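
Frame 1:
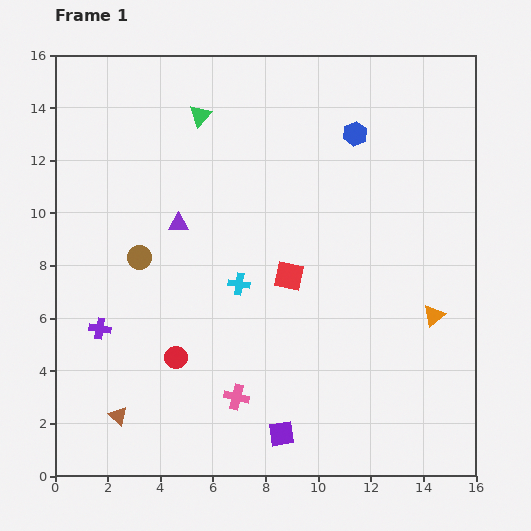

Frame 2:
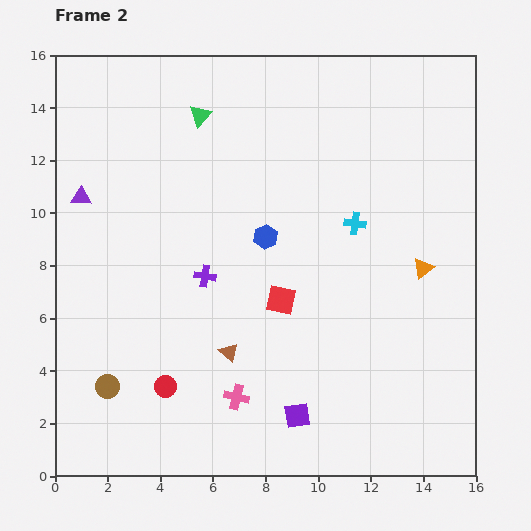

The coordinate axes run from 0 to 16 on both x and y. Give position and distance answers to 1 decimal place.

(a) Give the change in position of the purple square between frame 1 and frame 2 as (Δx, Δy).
(0.6, 0.7)

The purple square was at (8.6, 1.6) in frame 1 and (9.2, 2.3) in frame 2.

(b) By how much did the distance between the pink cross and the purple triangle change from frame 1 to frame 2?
+2.6

Distance in frame 1: 7.0. Distance in frame 2: 9.6.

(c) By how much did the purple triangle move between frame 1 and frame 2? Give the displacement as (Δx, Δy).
(-3.7, 1.0)

The purple triangle was at (4.7, 9.6) in frame 1 and (1.0, 10.6) in frame 2.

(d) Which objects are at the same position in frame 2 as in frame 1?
the green triangle, the pink cross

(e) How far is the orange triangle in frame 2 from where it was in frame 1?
1.8

The orange triangle moved from (14.4, 6.1) to (14.0, 7.9), a distance of √(0.4² + 1.8²) ≈ 1.8.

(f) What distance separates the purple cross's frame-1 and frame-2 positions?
4.5

The purple cross moved from (1.7, 5.6) to (5.7, 7.6), a distance of √(4.0² + 2.0²) ≈ 4.5.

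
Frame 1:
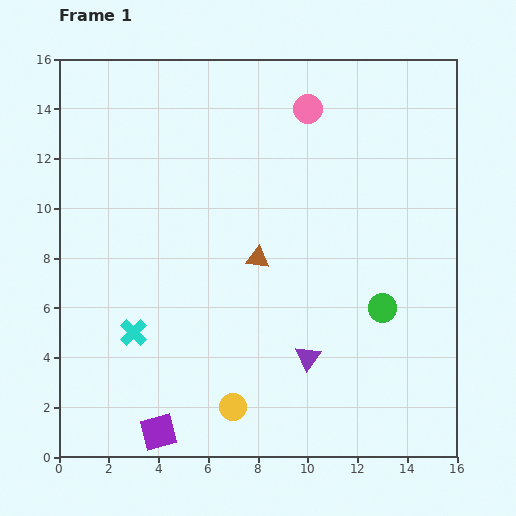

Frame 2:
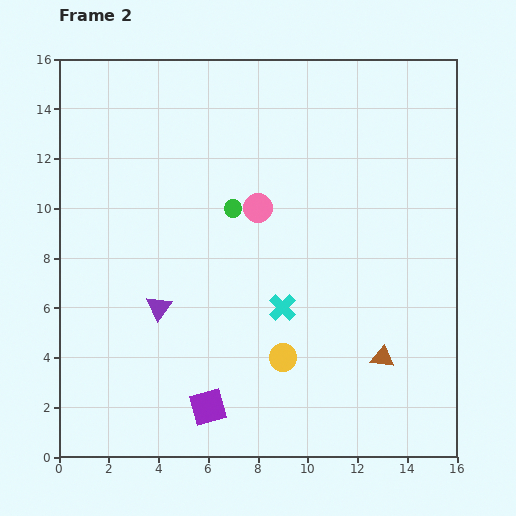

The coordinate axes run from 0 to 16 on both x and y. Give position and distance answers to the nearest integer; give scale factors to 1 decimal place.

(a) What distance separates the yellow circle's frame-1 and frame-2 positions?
3

The yellow circle moved from (7, 2) to (9, 4), a distance of √(2² + 2²) ≈ 3.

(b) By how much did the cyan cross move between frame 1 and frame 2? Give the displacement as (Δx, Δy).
(6, 1)

The cyan cross was at (3, 5) in frame 1 and (9, 6) in frame 2.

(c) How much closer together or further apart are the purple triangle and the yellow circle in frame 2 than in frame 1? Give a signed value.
+1

Distance in frame 1: 4. Distance in frame 2: 5.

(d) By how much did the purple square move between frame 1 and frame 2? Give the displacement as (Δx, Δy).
(2, 1)

The purple square was at (4, 1) in frame 1 and (6, 2) in frame 2.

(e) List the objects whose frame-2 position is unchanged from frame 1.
none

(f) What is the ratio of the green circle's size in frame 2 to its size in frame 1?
0.6×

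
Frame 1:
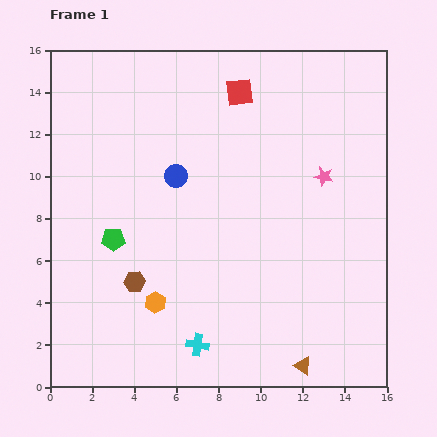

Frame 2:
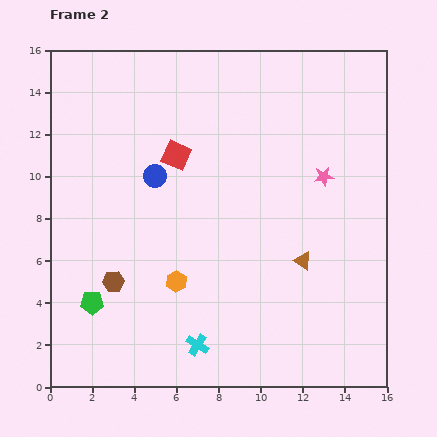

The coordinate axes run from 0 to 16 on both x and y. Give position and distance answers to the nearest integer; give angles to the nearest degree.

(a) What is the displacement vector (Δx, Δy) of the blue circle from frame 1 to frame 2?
(-1, 0)

The blue circle was at (6, 10) in frame 1 and (5, 10) in frame 2.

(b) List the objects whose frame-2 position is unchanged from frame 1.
the pink star, the cyan cross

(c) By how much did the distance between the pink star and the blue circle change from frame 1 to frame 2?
+1

Distance in frame 1: 7. Distance in frame 2: 8.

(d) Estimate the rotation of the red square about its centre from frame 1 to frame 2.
30° clockwise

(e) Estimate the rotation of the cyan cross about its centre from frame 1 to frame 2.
23° clockwise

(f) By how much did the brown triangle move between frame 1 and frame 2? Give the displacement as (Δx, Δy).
(0, 5)

The brown triangle was at (12, 1) in frame 1 and (12, 6) in frame 2.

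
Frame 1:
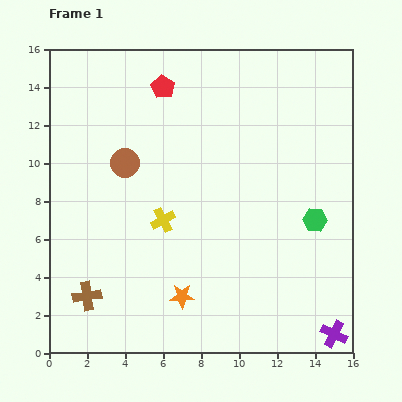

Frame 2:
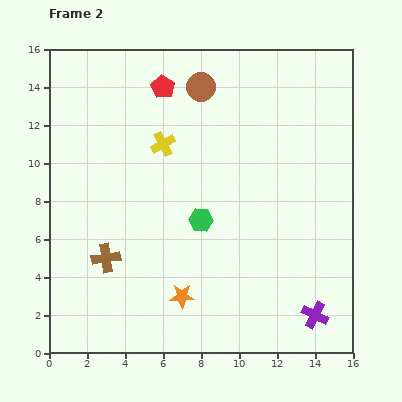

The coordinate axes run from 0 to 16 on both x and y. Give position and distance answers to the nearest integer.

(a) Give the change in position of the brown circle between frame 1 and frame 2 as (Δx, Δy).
(4, 4)

The brown circle was at (4, 10) in frame 1 and (8, 14) in frame 2.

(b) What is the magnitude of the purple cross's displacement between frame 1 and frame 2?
1

The purple cross moved from (15, 1) to (14, 2), a distance of √(1² + 1²) ≈ 1.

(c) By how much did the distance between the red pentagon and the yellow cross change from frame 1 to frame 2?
-4

Distance in frame 1: 7. Distance in frame 2: 3.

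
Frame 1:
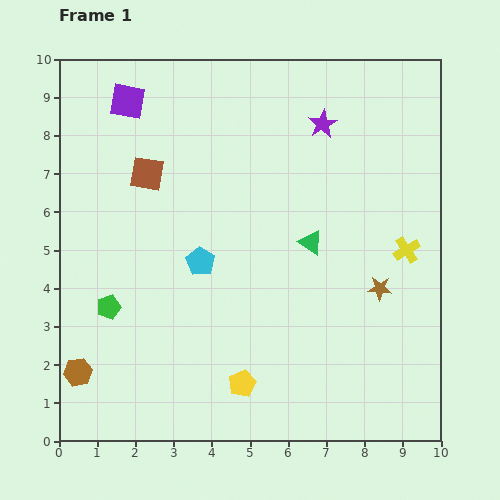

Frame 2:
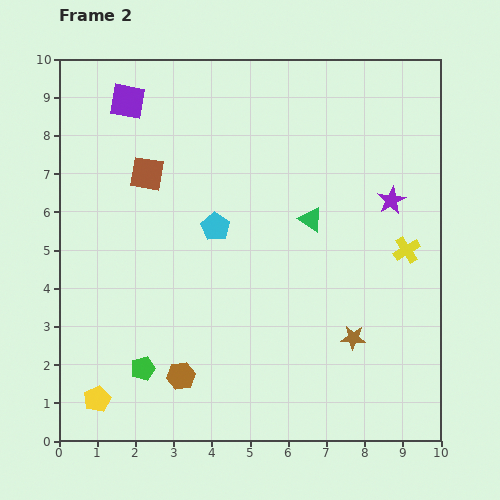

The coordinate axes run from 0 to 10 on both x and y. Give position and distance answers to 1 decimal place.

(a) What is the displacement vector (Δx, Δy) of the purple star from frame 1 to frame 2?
(1.8, -2.0)

The purple star was at (6.9, 8.3) in frame 1 and (8.7, 6.3) in frame 2.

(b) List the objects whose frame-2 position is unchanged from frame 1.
the brown square, the purple square, the yellow cross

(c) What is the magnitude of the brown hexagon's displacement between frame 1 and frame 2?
2.7

The brown hexagon moved from (0.5, 1.8) to (3.2, 1.7), a distance of √(2.7² + 0.1²) ≈ 2.7.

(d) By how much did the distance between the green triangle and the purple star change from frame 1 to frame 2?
-0.9

Distance in frame 1: 3.1. Distance in frame 2: 2.2.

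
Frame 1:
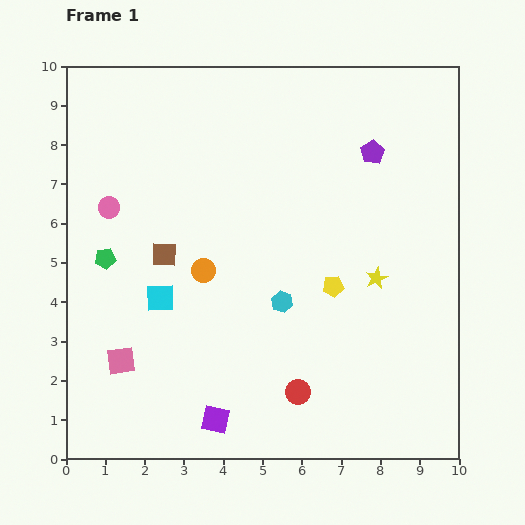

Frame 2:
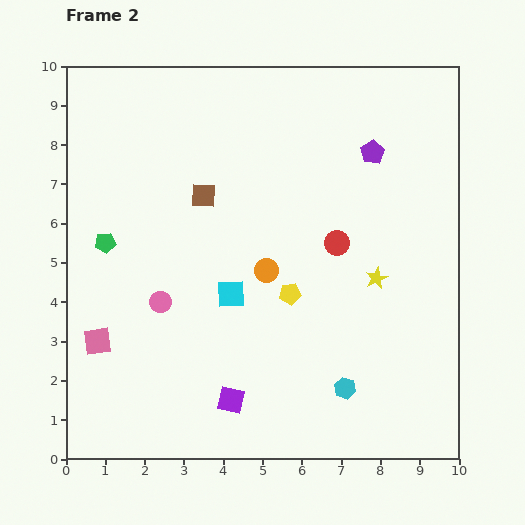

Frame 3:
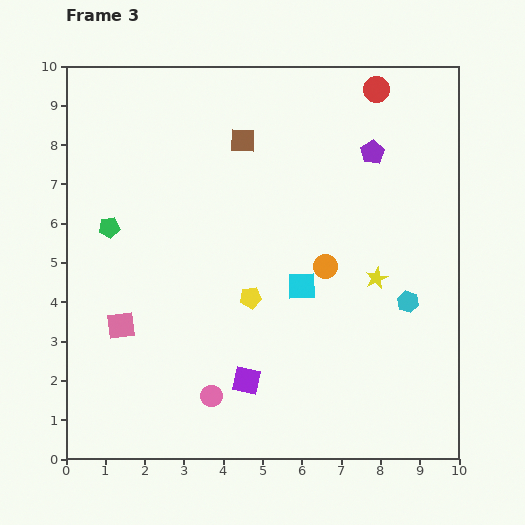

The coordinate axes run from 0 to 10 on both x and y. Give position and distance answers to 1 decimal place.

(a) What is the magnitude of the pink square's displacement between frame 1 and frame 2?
0.8

The pink square moved from (1.4, 2.5) to (0.8, 3.0), a distance of √(0.6² + 0.5²) ≈ 0.8.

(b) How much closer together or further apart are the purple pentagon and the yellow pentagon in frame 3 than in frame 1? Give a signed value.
+1.3

Distance in frame 1: 3.5. Distance in frame 3: 4.8.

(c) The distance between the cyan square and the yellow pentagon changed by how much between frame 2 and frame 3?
-0.2

Distance in frame 2: 1.5. Distance in frame 3: 1.3.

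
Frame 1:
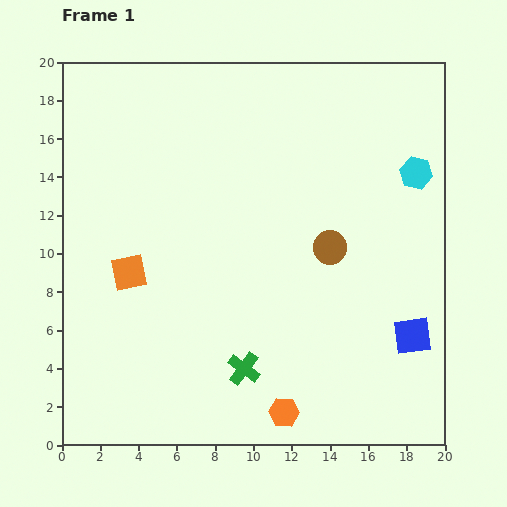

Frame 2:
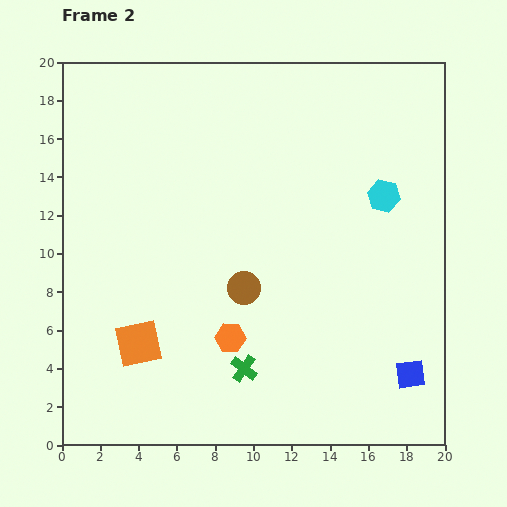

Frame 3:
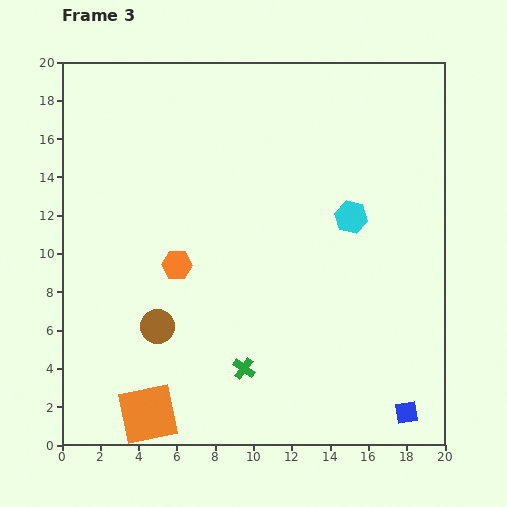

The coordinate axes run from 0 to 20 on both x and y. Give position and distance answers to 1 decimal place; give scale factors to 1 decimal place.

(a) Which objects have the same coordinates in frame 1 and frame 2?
the green cross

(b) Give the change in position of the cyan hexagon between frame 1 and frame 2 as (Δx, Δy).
(-1.7, -1.2)

The cyan hexagon was at (18.5, 14.2) in frame 1 and (16.8, 13.0) in frame 2.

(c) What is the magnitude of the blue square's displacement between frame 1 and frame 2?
2.0

The blue square moved from (18.3, 5.7) to (18.2, 3.7), a distance of √(0.1² + 2.0²) ≈ 2.0.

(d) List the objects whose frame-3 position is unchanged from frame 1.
the green cross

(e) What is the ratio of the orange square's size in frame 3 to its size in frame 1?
1.6×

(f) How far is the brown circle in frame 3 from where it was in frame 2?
4.9

The brown circle moved from (9.5, 8.2) to (5.0, 6.2), a distance of √(4.5² + 2.0²) ≈ 4.9.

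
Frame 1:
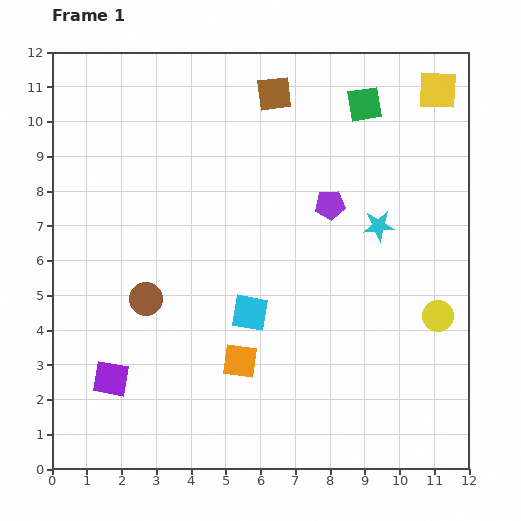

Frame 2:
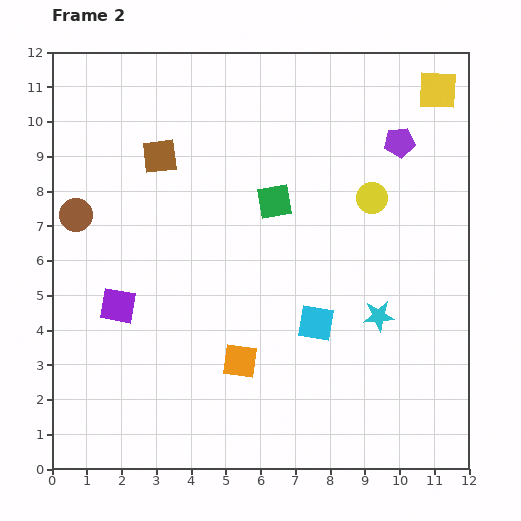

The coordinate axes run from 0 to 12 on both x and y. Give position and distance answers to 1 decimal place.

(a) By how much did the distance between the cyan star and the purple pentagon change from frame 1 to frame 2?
+3.5

Distance in frame 1: 1.5. Distance in frame 2: 5.0.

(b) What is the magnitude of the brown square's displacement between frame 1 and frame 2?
3.8

The brown square moved from (6.4, 10.8) to (3.1, 9.0), a distance of √(3.3² + 1.8²) ≈ 3.8.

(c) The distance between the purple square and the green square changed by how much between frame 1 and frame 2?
-5.4

Distance in frame 1: 10.8. Distance in frame 2: 5.4.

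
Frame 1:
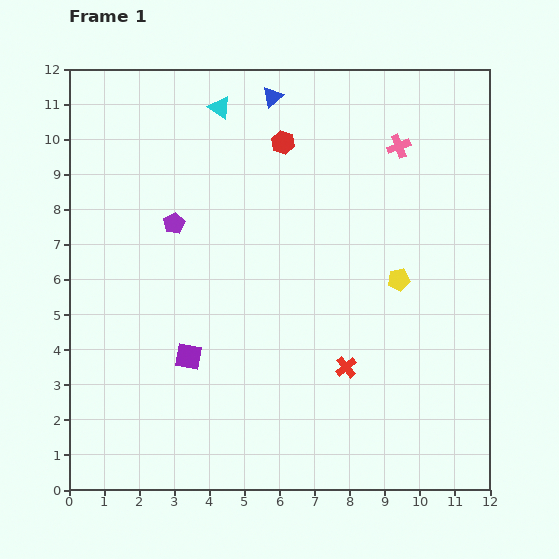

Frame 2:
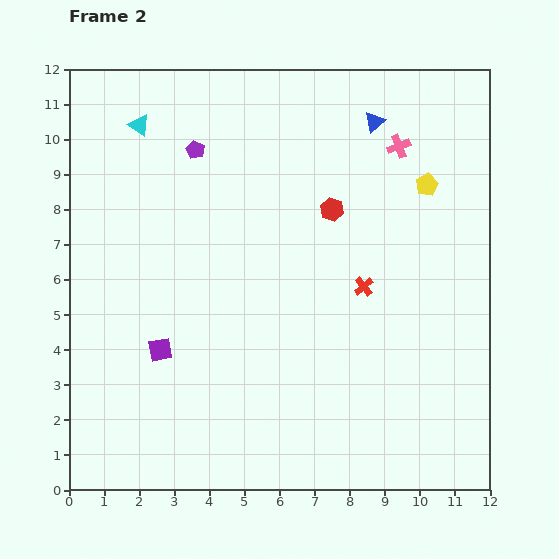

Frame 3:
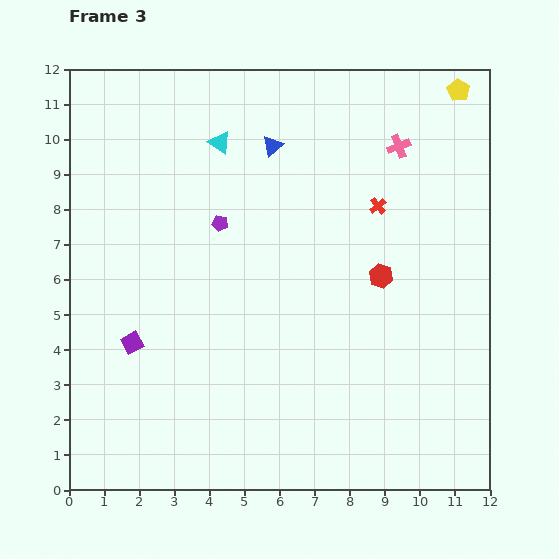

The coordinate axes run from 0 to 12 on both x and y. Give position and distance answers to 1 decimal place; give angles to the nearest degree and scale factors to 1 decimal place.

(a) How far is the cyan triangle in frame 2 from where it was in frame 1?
2.4

The cyan triangle moved from (4.3, 10.9) to (2.0, 10.4), a distance of √(2.3² + 0.5²) ≈ 2.4.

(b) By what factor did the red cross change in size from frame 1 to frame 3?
0.8×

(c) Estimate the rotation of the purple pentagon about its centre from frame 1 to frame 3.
30° counter-clockwise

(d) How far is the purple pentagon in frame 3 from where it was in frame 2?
2.2

The purple pentagon moved from (3.6, 9.7) to (4.3, 7.6), a distance of √(0.7² + 2.1²) ≈ 2.2.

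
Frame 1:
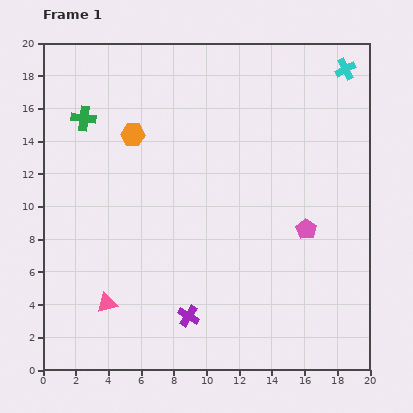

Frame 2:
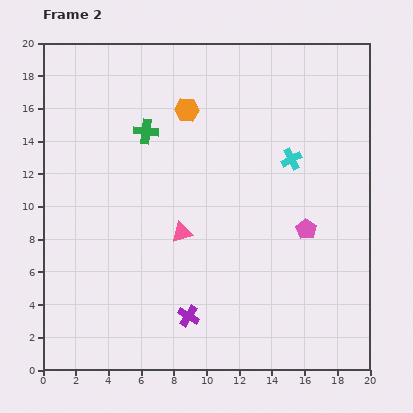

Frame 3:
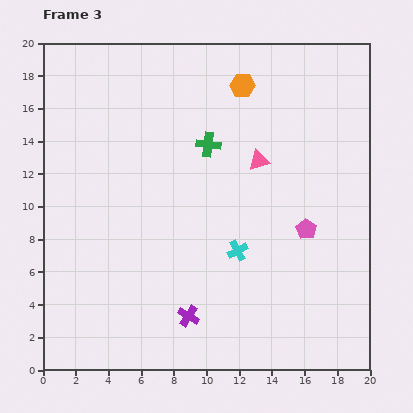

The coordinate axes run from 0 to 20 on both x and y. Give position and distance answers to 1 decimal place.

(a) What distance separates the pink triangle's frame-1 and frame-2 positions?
6.3

The pink triangle moved from (3.9, 4.1) to (8.5, 8.4), a distance of √(4.6² + 4.3²) ≈ 6.3.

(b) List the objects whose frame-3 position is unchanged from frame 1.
the pink pentagon, the purple cross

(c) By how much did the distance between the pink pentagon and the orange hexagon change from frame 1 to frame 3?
-2.5

Distance in frame 1: 12.1. Distance in frame 3: 9.6.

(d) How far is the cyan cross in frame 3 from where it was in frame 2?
6.5

The cyan cross moved from (15.2, 12.9) to (11.9, 7.3), a distance of √(3.3² + 5.6²) ≈ 6.5.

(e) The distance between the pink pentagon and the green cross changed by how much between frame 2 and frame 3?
-3.6

Distance in frame 2: 11.5. Distance in frame 3: 7.9.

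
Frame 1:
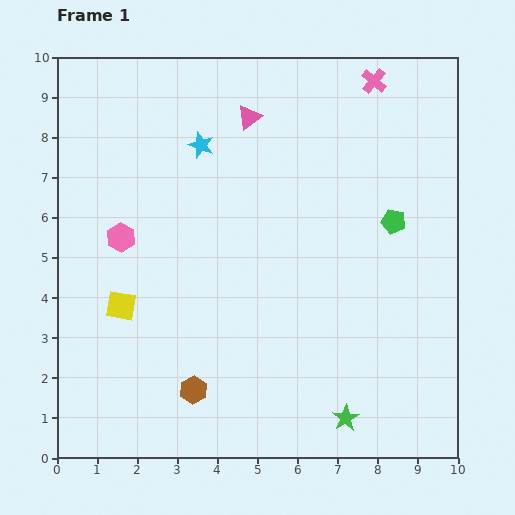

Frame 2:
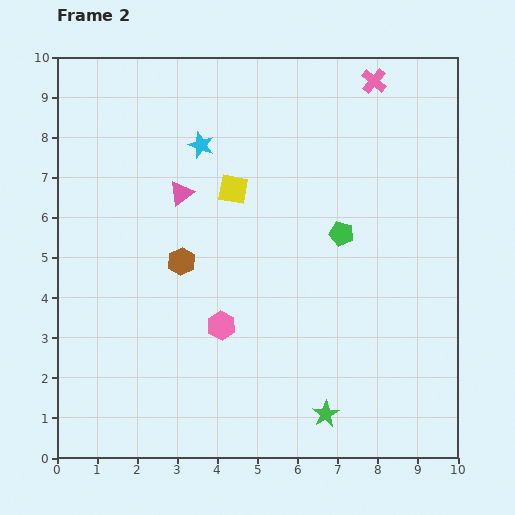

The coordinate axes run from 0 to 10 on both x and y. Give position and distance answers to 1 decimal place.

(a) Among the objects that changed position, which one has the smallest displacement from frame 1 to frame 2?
the green star

(moved 0.5)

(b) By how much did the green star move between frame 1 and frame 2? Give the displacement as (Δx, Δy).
(-0.5, 0.1)

The green star was at (7.2, 1.0) in frame 1 and (6.7, 1.1) in frame 2.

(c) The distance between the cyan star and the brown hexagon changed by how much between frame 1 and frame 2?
-3.2

Distance in frame 1: 6.1. Distance in frame 2: 2.9.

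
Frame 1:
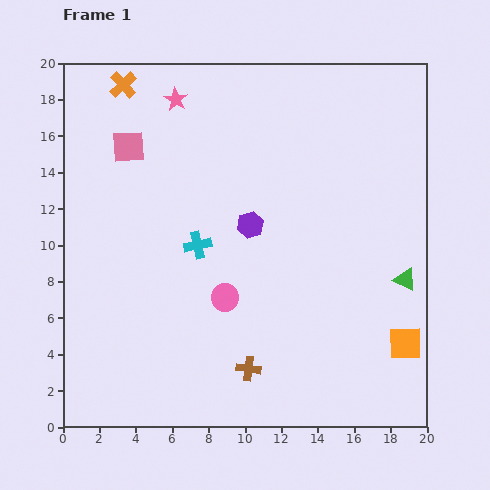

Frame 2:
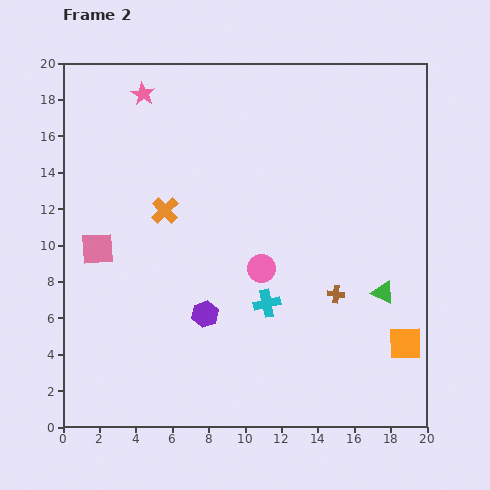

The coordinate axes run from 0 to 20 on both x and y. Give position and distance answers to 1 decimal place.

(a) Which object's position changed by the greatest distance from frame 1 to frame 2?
the orange cross

(moved 7.3; next 6.3)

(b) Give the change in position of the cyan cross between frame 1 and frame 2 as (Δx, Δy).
(3.8, -3.2)

The cyan cross was at (7.4, 10.0) in frame 1 and (11.2, 6.8) in frame 2.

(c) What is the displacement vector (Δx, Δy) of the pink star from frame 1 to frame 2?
(-1.8, 0.3)

The pink star was at (6.2, 18.0) in frame 1 and (4.4, 18.3) in frame 2.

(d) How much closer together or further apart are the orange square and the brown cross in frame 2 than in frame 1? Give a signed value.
-4.0

Distance in frame 1: 8.7. Distance in frame 2: 4.7.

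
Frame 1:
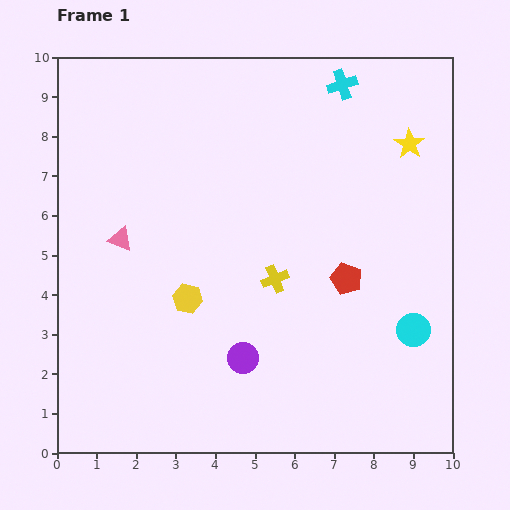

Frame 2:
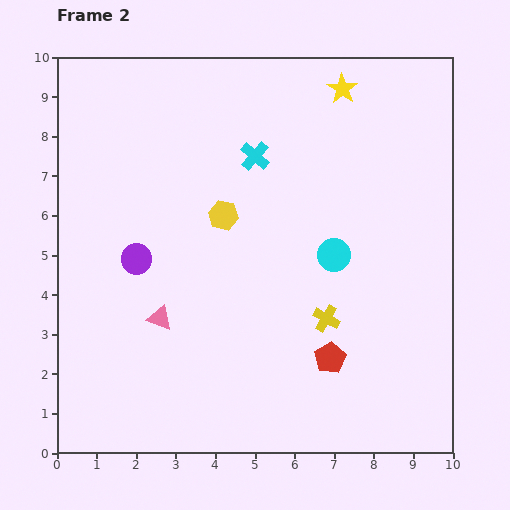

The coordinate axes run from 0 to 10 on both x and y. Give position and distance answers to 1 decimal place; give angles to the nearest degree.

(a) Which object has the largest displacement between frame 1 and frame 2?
the purple circle

(moved 3.7; next 2.8)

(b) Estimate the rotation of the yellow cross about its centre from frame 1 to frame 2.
38° counter-clockwise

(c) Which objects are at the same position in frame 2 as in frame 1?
none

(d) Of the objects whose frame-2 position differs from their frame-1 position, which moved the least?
the yellow cross

(moved 1.6)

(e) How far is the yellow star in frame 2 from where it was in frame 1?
2.2

The yellow star moved from (8.9, 7.8) to (7.2, 9.2), a distance of √(1.7² + 1.4²) ≈ 2.2.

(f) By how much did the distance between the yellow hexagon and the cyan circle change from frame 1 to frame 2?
-2.8

Distance in frame 1: 5.8. Distance in frame 2: 3.0.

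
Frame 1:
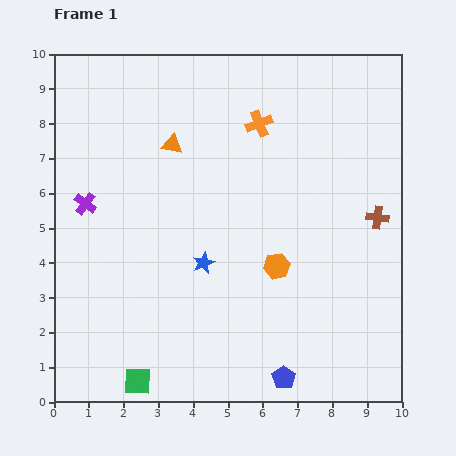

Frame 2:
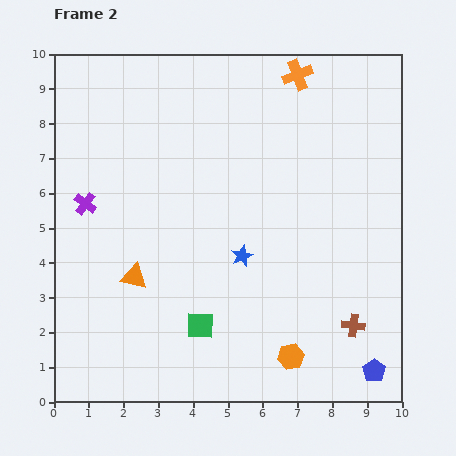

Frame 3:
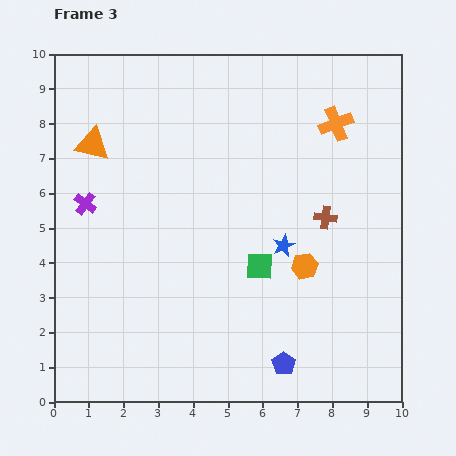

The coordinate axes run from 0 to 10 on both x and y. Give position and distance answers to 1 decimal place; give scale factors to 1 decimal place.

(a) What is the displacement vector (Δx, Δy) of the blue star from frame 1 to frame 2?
(1.1, 0.2)

The blue star was at (4.3, 4.0) in frame 1 and (5.4, 4.2) in frame 2.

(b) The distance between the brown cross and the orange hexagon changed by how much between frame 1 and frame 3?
-1.7

Distance in frame 1: 3.2. Distance in frame 3: 1.5.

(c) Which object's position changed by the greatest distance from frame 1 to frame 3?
the green square

(moved 4.8; next 2.4)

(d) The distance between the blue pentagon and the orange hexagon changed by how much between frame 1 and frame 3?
-0.3

Distance in frame 1: 3.2. Distance in frame 3: 2.9.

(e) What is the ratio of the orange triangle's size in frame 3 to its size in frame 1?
1.7×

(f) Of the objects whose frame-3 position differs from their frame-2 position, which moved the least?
the blue star

(moved 1.2)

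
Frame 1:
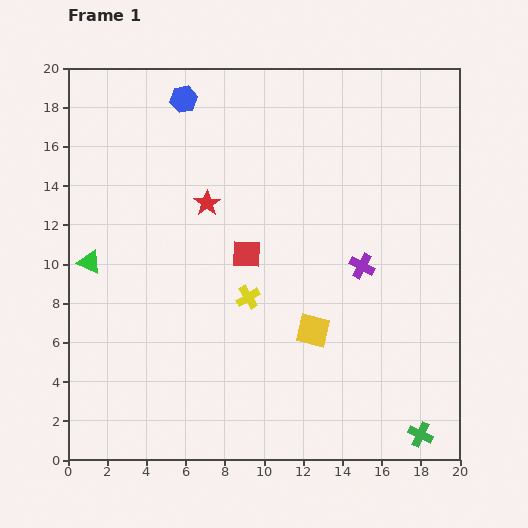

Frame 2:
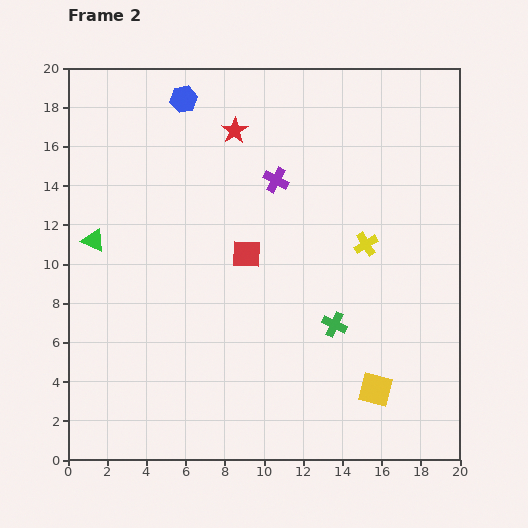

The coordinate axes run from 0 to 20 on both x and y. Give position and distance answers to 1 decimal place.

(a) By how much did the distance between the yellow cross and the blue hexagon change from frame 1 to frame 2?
+1.3

Distance in frame 1: 10.6. Distance in frame 2: 11.9.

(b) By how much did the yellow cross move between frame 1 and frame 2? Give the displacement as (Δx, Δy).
(6.0, 2.7)

The yellow cross was at (9.2, 8.3) in frame 1 and (15.2, 11.0) in frame 2.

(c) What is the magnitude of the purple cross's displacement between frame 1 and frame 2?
6.2

The purple cross moved from (15.0, 9.9) to (10.6, 14.3), a distance of √(4.4² + 4.4²) ≈ 6.2.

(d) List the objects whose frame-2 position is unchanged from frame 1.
the red square, the blue hexagon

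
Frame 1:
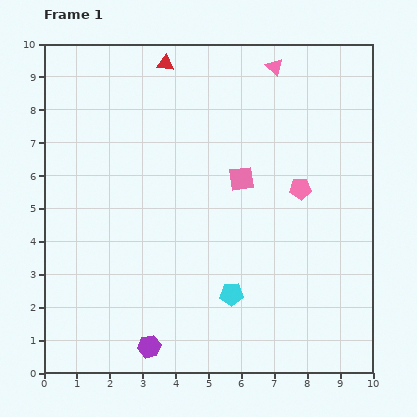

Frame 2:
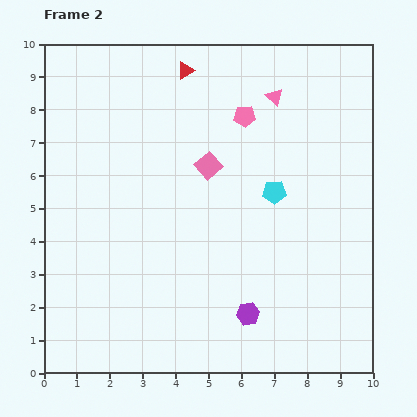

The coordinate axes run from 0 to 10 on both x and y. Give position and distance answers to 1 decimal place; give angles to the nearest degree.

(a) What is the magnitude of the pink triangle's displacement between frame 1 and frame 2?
0.9

The pink triangle moved from (7.0, 9.3) to (7.0, 8.4), a distance of √(0.0² + 0.9²) ≈ 0.9.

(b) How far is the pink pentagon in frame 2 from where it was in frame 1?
2.8

The pink pentagon moved from (7.8, 5.6) to (6.1, 7.8), a distance of √(1.7² + 2.2²) ≈ 2.8.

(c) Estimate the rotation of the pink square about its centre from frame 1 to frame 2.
35° counter-clockwise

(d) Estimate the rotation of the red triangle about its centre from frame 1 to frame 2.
36° counter-clockwise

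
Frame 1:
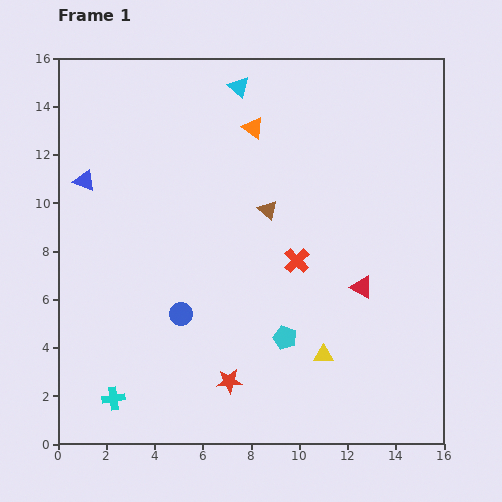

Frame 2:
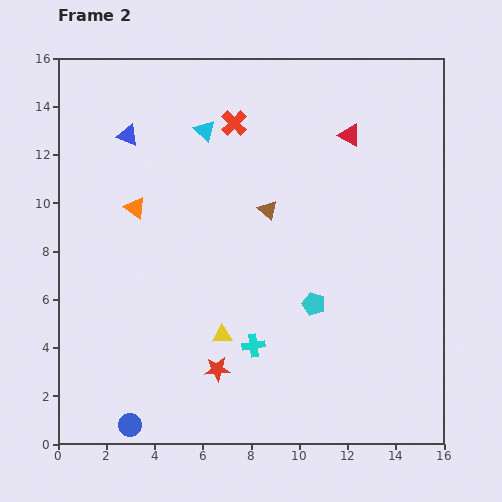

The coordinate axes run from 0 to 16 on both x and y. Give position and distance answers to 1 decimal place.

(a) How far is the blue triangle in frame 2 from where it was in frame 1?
2.6

The blue triangle moved from (1.1, 10.9) to (2.9, 12.8), a distance of √(1.8² + 1.9²) ≈ 2.6.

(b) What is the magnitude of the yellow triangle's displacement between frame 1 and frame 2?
4.3

The yellow triangle moved from (11.0, 3.7) to (6.8, 4.5), a distance of √(4.2² + 0.8²) ≈ 4.3.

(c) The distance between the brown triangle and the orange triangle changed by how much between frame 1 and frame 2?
+2.0

Distance in frame 1: 3.5. Distance in frame 2: 5.5.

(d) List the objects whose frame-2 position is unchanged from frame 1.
the brown triangle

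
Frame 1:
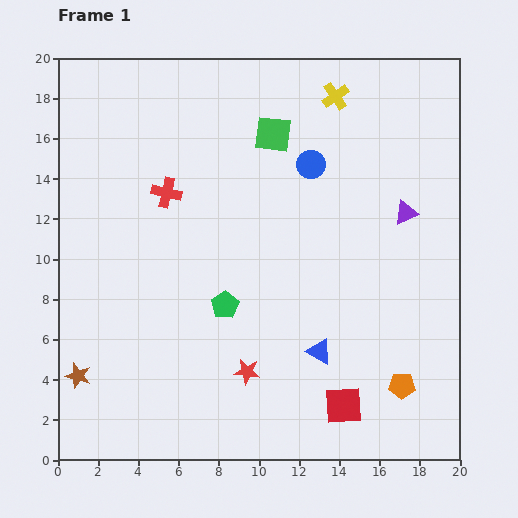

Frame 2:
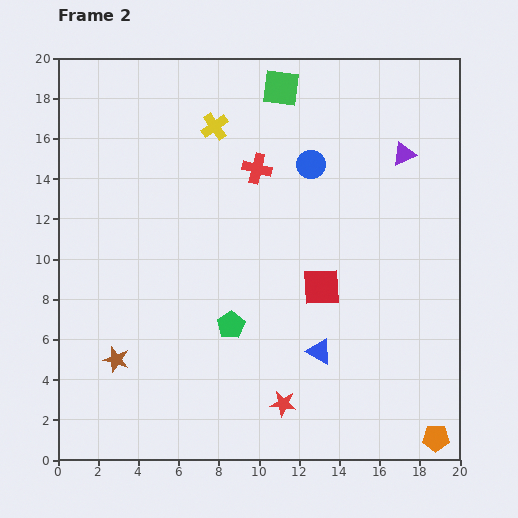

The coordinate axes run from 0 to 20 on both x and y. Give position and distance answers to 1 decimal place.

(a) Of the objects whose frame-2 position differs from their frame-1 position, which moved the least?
the green pentagon

(moved 1.0)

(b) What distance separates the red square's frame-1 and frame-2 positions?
6.0

The red square moved from (14.2, 2.7) to (13.1, 8.6), a distance of √(1.1² + 5.9²) ≈ 6.0.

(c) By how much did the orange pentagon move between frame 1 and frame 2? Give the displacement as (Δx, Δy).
(1.7, -2.6)

The orange pentagon was at (17.1, 3.7) in frame 1 and (18.8, 1.1) in frame 2.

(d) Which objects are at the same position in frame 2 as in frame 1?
the blue triangle, the blue circle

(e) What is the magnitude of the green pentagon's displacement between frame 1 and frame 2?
1.0

The green pentagon moved from (8.3, 7.7) to (8.6, 6.7), a distance of √(0.3² + 1.0²) ≈ 1.0.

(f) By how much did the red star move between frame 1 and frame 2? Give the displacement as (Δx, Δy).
(1.8, -1.6)

The red star was at (9.4, 4.4) in frame 1 and (11.2, 2.8) in frame 2.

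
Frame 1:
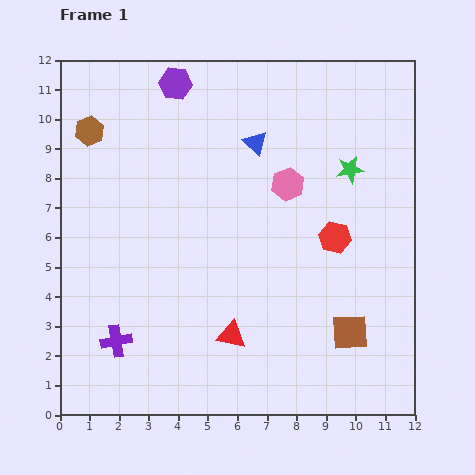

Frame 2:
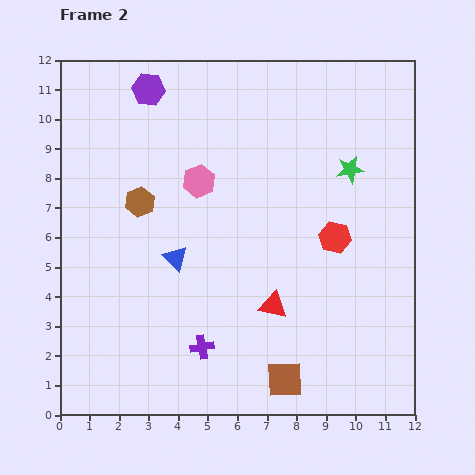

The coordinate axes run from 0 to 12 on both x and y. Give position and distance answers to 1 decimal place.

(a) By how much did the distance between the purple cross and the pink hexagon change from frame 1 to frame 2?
-2.3

Distance in frame 1: 7.9. Distance in frame 2: 5.6.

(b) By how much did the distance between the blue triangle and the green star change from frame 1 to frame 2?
+3.3

Distance in frame 1: 3.3. Distance in frame 2: 6.6.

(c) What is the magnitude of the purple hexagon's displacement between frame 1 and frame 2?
0.9

The purple hexagon moved from (3.9, 11.2) to (3.0, 11.0), a distance of √(0.9² + 0.2²) ≈ 0.9.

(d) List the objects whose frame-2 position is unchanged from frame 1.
the red hexagon, the green star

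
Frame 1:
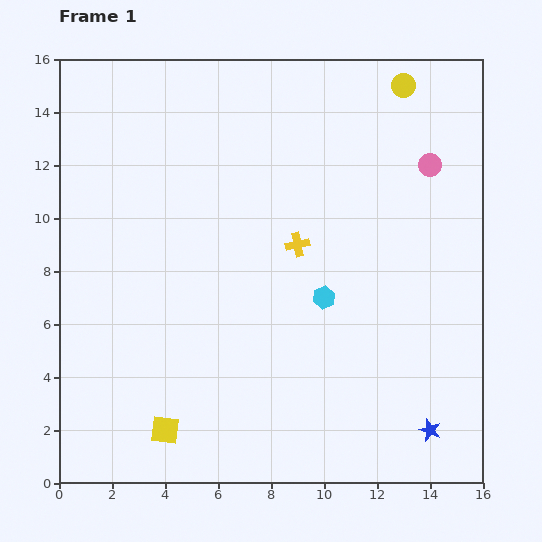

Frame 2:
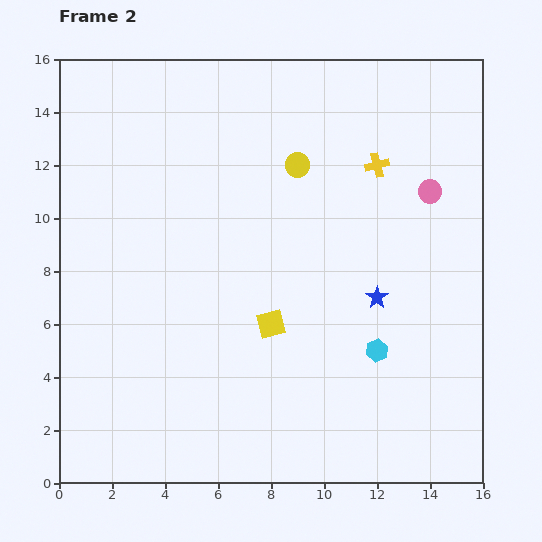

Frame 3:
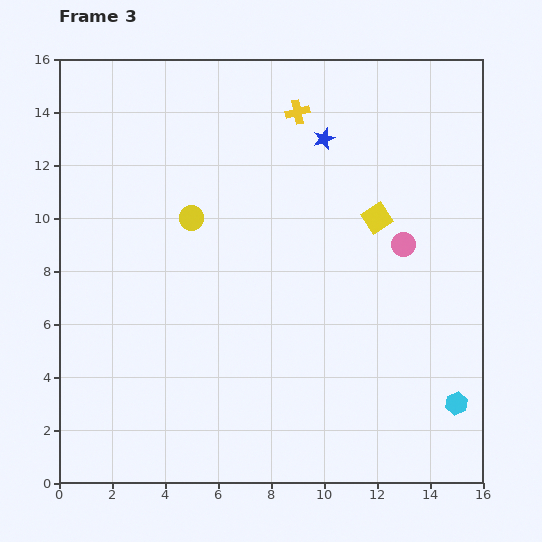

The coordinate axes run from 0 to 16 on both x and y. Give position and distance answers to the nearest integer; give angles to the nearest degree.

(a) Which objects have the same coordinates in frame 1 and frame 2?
none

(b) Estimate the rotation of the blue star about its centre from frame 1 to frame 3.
30° clockwise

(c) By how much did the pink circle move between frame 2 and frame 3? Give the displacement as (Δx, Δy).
(-1, -2)

The pink circle was at (14, 11) in frame 2 and (13, 9) in frame 3.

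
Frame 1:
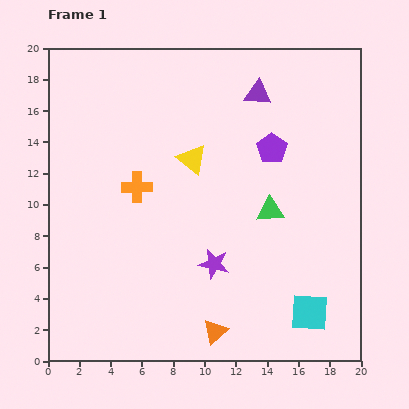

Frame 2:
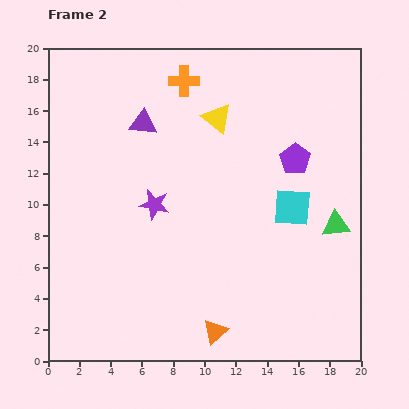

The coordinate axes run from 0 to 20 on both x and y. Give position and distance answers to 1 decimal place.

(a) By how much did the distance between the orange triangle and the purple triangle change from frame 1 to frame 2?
-1.3

Distance in frame 1: 15.4. Distance in frame 2: 14.1.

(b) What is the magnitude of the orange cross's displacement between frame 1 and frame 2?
7.4

The orange cross moved from (5.7, 11.1) to (8.7, 17.9), a distance of √(3.0² + 6.8²) ≈ 7.4.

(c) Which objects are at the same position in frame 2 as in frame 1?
the orange triangle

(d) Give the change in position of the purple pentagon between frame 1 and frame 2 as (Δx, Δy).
(1.5, -0.7)

The purple pentagon was at (14.3, 13.6) in frame 1 and (15.8, 12.9) in frame 2.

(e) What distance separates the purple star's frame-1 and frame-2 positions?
5.4

The purple star moved from (10.6, 6.2) to (6.8, 10.0), a distance of √(3.8² + 3.8²) ≈ 5.4.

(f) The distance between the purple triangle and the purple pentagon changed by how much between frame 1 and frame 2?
+6.4

Distance in frame 1: 3.6. Distance in frame 2: 10.0.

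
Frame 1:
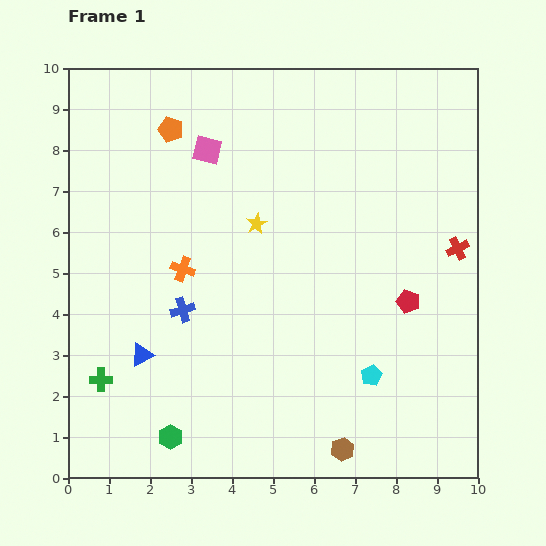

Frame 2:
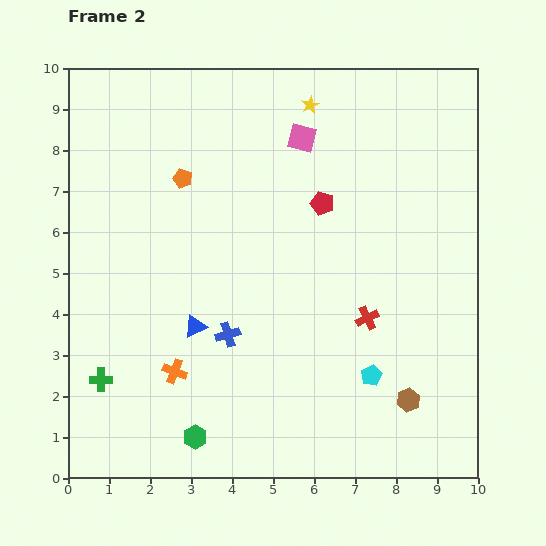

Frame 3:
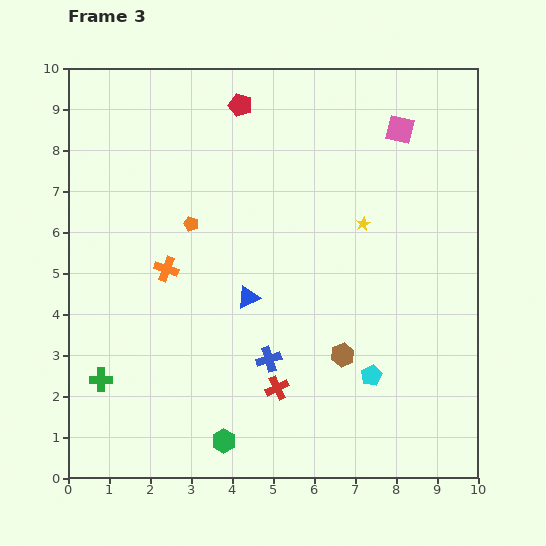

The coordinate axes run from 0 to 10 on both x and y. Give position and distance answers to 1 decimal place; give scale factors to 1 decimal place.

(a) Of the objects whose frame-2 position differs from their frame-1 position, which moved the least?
the green hexagon

(moved 0.6)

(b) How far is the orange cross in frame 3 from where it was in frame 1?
0.4

The orange cross moved from (2.8, 5.1) to (2.4, 5.1), a distance of √(0.4² + 0.0²) ≈ 0.4.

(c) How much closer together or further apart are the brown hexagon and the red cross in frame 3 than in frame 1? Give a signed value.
-3.8

Distance in frame 1: 5.6. Distance in frame 3: 1.8.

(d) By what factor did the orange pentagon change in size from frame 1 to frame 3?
0.6×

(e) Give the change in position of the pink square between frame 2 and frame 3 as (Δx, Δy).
(2.4, 0.2)

The pink square was at (5.7, 8.3) in frame 2 and (8.1, 8.5) in frame 3.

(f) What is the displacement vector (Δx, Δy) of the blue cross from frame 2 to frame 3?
(1.0, -0.6)

The blue cross was at (3.9, 3.5) in frame 2 and (4.9, 2.9) in frame 3.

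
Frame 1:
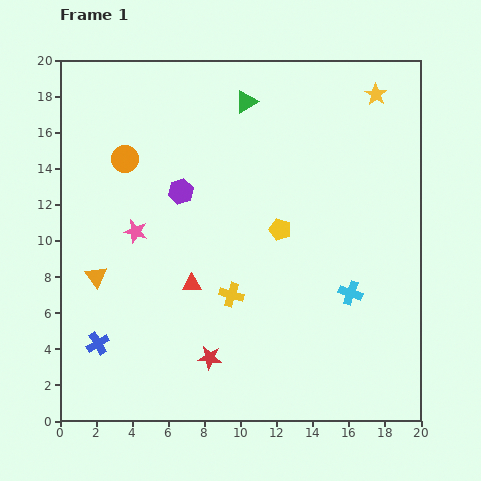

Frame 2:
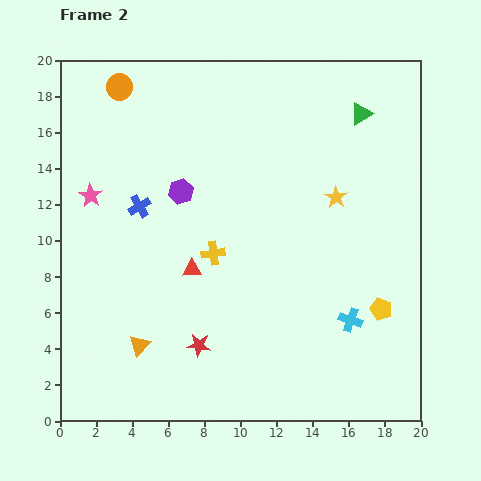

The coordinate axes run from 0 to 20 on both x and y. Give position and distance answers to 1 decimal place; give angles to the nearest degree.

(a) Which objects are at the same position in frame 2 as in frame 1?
the purple hexagon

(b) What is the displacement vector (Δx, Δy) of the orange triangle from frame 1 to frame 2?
(2.4, -3.8)

The orange triangle was at (2.0, 8.0) in frame 1 and (4.4, 4.2) in frame 2.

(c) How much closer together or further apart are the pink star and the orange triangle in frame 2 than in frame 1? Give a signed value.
+5.4

Distance in frame 1: 3.3. Distance in frame 2: 8.7.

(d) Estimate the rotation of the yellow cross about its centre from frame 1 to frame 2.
25° counter-clockwise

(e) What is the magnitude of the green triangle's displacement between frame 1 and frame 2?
6.4

The green triangle moved from (10.3, 17.7) to (16.7, 17.0), a distance of √(6.4² + 0.7²) ≈ 6.4.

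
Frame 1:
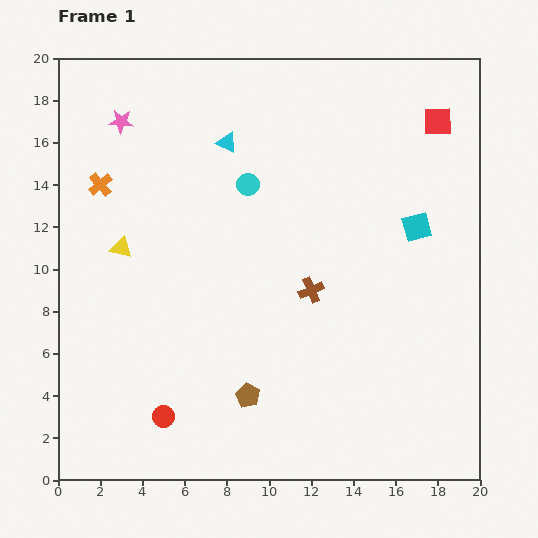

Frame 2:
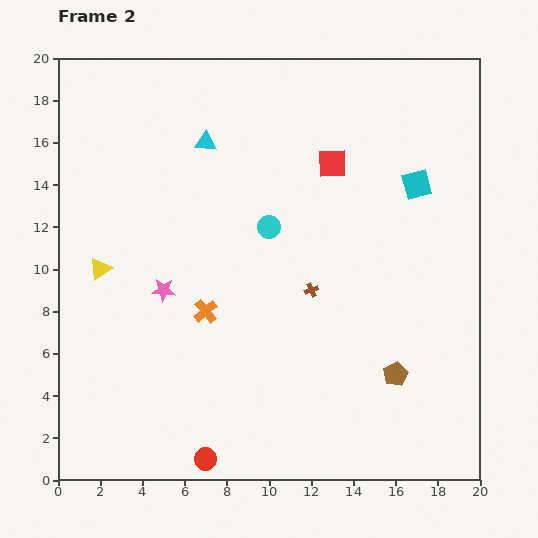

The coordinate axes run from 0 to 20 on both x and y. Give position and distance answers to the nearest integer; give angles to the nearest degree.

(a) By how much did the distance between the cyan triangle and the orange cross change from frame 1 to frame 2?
+2

Distance in frame 1: 6. Distance in frame 2: 8.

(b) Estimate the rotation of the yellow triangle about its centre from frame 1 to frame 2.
48° counter-clockwise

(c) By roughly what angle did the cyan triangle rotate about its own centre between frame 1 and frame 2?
22° counter-clockwise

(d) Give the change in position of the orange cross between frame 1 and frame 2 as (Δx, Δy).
(5, -6)

The orange cross was at (2, 14) in frame 1 and (7, 8) in frame 2.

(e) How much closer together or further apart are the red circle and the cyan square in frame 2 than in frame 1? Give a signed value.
+1

Distance in frame 1: 15. Distance in frame 2: 16.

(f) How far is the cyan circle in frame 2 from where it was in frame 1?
2

The cyan circle moved from (9, 14) to (10, 12), a distance of √(1² + 2²) ≈ 2.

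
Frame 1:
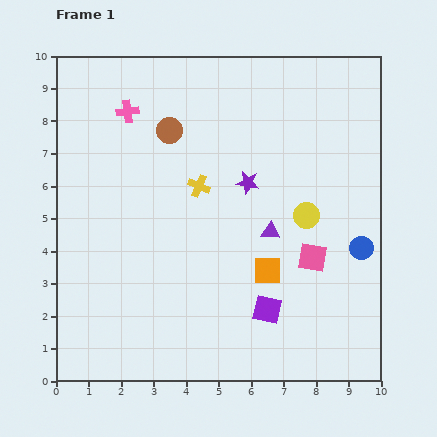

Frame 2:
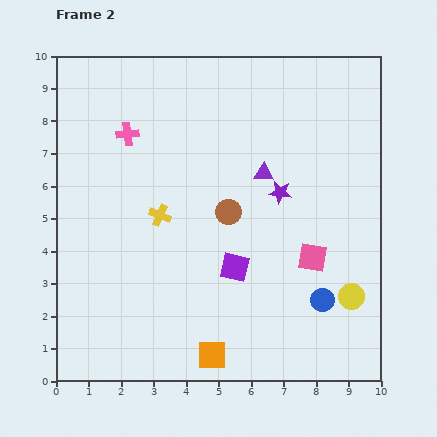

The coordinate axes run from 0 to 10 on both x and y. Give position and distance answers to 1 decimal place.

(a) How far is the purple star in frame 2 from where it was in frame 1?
1.0

The purple star moved from (5.9, 6.1) to (6.9, 5.8), a distance of √(1.0² + 0.3²) ≈ 1.0.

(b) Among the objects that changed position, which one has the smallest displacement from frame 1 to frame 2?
the pink cross

(moved 0.7)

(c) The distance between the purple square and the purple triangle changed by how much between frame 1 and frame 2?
+0.6

Distance in frame 1: 2.4. Distance in frame 2: 3.0.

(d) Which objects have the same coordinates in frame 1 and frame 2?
the pink square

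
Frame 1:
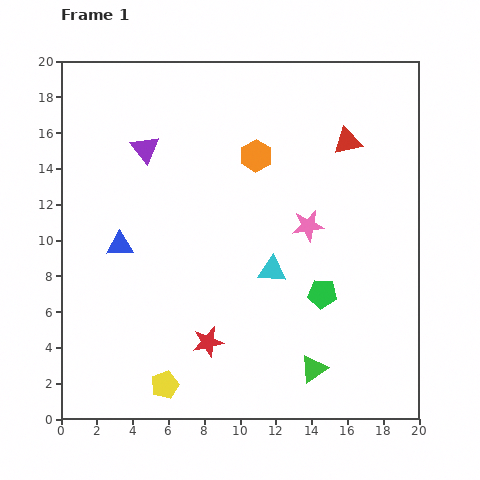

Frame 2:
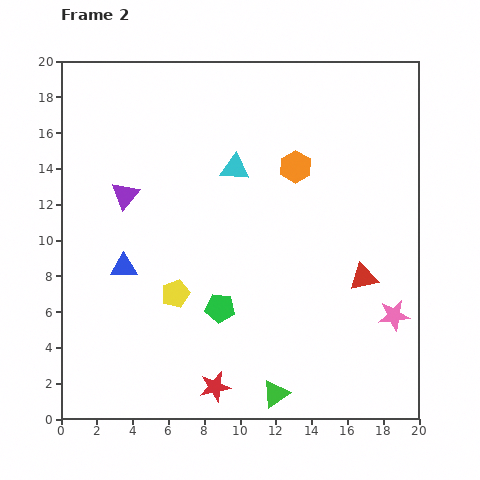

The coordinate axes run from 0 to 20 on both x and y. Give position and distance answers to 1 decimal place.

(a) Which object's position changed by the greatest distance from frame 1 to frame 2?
the red triangle

(moved 7.7; next 6.9)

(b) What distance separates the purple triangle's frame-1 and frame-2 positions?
2.8

The purple triangle moved from (4.7, 15.1) to (3.6, 12.5), a distance of √(1.1² + 2.6²) ≈ 2.8.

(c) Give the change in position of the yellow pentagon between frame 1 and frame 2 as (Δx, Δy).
(0.6, 5.1)

The yellow pentagon was at (5.8, 1.9) in frame 1 and (6.4, 7.0) in frame 2.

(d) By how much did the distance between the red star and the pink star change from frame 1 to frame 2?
+2.2

Distance in frame 1: 8.6. Distance in frame 2: 10.8.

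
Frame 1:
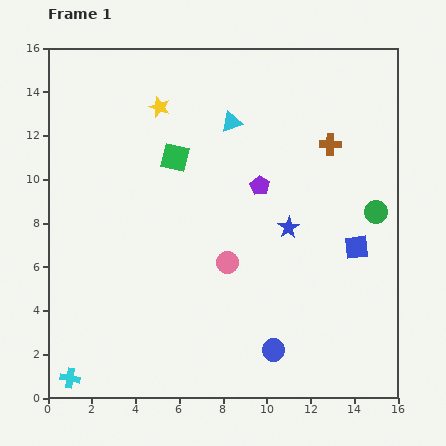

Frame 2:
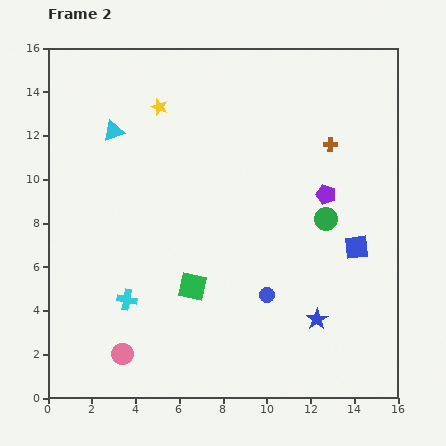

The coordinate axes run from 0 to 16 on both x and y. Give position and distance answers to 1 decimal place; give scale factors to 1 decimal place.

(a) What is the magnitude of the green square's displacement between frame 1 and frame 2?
6.0

The green square moved from (5.8, 11.0) to (6.6, 5.1), a distance of √(0.8² + 5.9²) ≈ 6.0.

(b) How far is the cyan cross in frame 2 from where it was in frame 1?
4.4

The cyan cross moved from (1.0, 0.9) to (3.6, 4.5), a distance of √(2.6² + 3.6²) ≈ 4.4.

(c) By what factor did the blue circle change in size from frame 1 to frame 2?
0.7×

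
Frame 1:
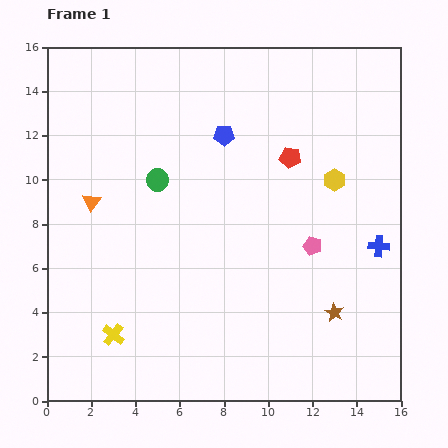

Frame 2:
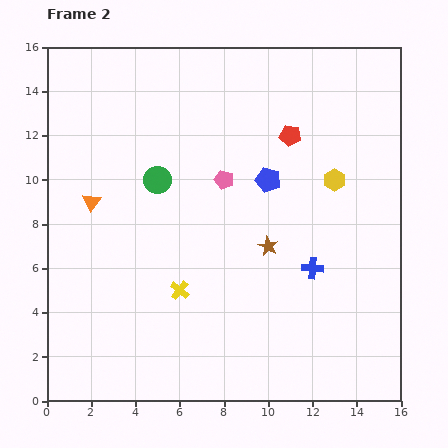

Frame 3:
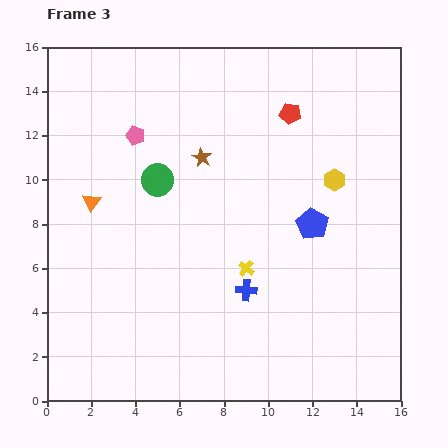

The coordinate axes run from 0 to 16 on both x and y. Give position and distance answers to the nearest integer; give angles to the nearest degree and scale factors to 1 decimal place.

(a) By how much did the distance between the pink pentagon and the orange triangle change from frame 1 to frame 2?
-4

Distance in frame 1: 10. Distance in frame 2: 6.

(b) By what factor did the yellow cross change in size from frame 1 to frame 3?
0.7×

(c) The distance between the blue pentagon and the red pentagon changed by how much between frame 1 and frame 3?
+2

Distance in frame 1: 3. Distance in frame 3: 5.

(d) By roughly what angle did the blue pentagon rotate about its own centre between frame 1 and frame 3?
30° clockwise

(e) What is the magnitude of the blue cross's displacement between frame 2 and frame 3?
3

The blue cross moved from (12, 6) to (9, 5), a distance of √(3² + 1²) ≈ 3.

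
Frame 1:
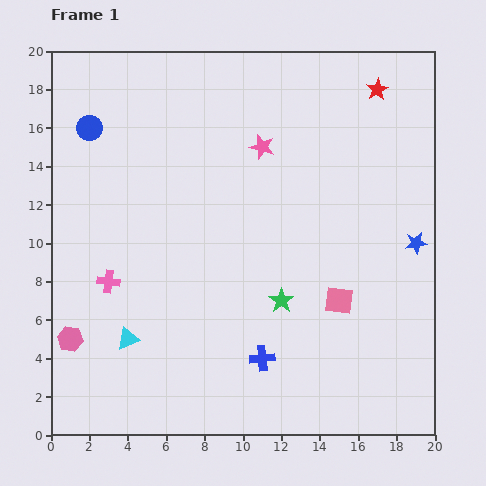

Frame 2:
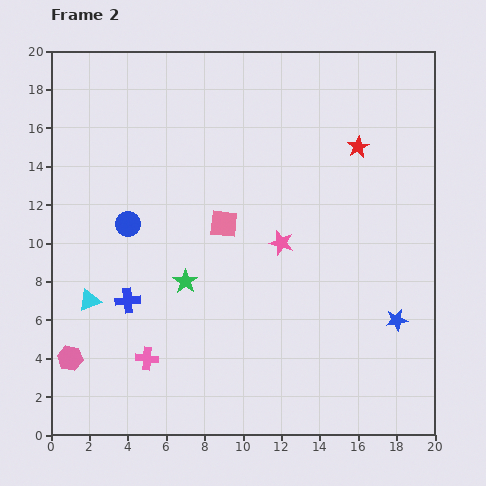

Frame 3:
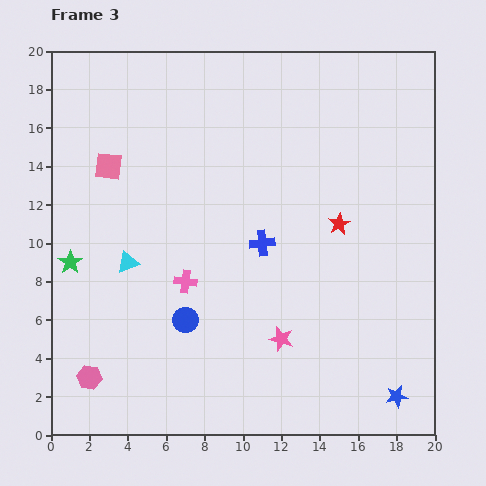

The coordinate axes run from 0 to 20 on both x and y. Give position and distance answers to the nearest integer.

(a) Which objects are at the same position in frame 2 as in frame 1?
none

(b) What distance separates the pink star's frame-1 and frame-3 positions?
10

The pink star moved from (11, 15) to (12, 5), a distance of √(1² + 10²) ≈ 10.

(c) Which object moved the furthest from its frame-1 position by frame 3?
the pink square

(moved 14; next 11)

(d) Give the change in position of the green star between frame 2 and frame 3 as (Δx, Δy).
(-6, 1)

The green star was at (7, 8) in frame 2 and (1, 9) in frame 3.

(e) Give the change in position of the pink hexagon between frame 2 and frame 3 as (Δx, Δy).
(1, -1)

The pink hexagon was at (1, 4) in frame 2 and (2, 3) in frame 3.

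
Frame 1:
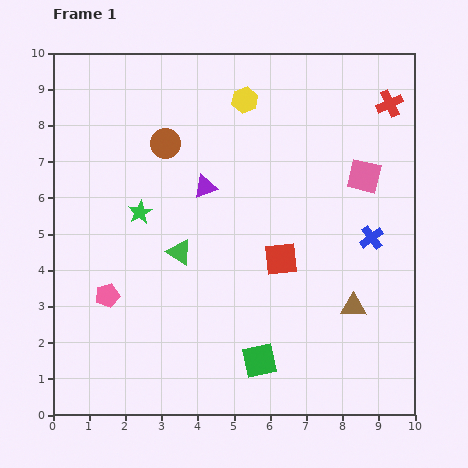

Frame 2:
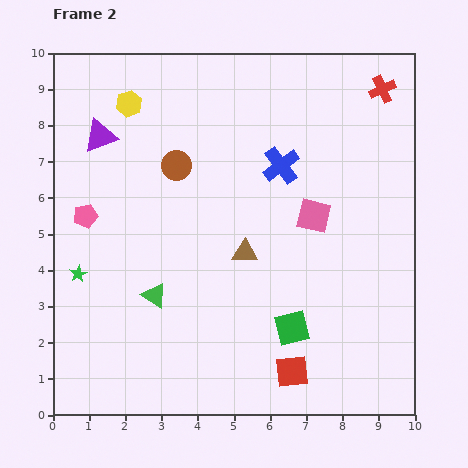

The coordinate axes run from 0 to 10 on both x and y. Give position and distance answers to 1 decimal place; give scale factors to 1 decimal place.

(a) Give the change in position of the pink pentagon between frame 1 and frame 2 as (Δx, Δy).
(-0.6, 2.2)

The pink pentagon was at (1.5, 3.3) in frame 1 and (0.9, 5.5) in frame 2.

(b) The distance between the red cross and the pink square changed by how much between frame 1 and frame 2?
+1.9

Distance in frame 1: 2.1. Distance in frame 2: 4.0.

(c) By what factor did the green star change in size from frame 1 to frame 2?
0.7×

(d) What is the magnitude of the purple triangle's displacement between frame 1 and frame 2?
3.2

The purple triangle moved from (4.2, 6.3) to (1.3, 7.7), a distance of √(2.9² + 1.4²) ≈ 3.2.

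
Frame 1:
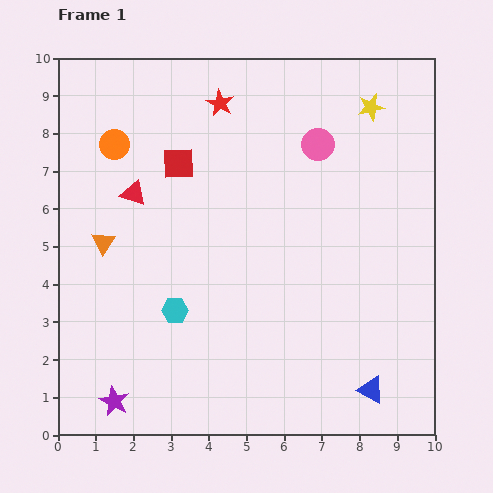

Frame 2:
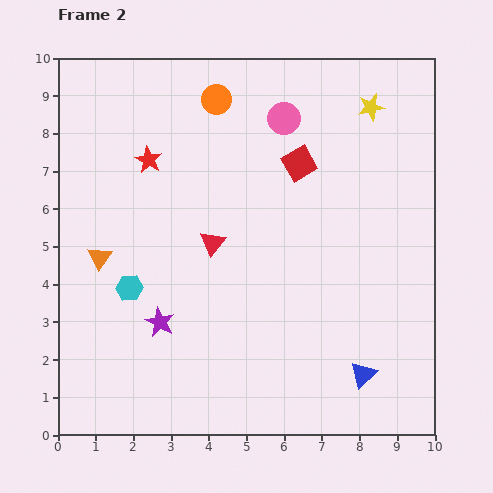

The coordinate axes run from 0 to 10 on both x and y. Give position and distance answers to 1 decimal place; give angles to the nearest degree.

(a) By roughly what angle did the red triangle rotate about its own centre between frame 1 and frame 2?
51° clockwise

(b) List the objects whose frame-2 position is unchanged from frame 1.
the yellow star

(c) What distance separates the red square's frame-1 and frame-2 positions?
3.2

The red square moved from (3.2, 7.2) to (6.4, 7.2), a distance of √(3.2² + 0.0²) ≈ 3.2.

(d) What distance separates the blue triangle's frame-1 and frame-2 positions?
0.4

The blue triangle moved from (8.3, 1.2) to (8.1, 1.6), a distance of √(0.2² + 0.4²) ≈ 0.4.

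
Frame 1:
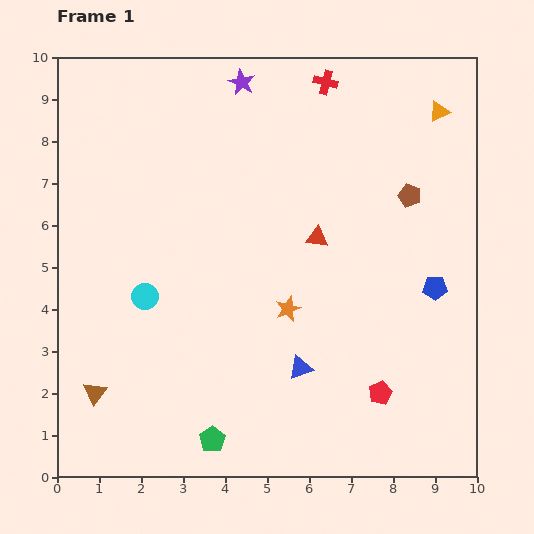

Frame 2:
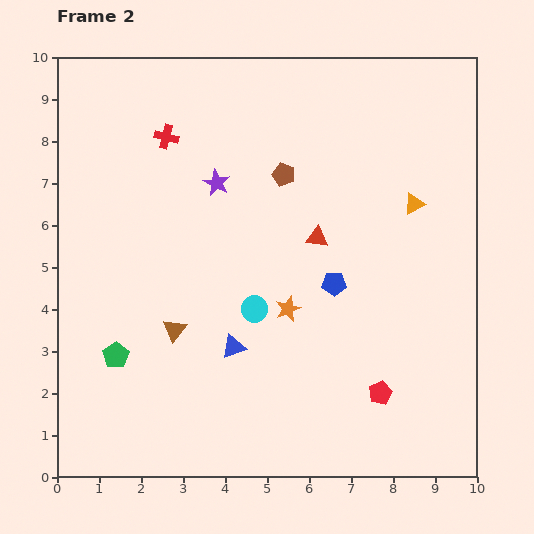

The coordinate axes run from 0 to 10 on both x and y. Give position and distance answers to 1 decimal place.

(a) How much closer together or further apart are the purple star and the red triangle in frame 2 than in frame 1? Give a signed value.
-1.4

Distance in frame 1: 4.1. Distance in frame 2: 2.7.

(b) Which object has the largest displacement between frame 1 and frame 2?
the red cross

(moved 4.0; next 3.0)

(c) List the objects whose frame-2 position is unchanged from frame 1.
the orange star, the red pentagon, the red triangle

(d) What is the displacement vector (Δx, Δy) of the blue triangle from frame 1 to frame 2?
(-1.6, 0.5)

The blue triangle was at (5.8, 2.6) in frame 1 and (4.2, 3.1) in frame 2.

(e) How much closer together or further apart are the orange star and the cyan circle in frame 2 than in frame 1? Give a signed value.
-2.6

Distance in frame 1: 3.4. Distance in frame 2: 0.8.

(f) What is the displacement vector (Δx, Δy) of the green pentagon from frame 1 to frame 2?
(-2.3, 2.0)

The green pentagon was at (3.7, 0.9) in frame 1 and (1.4, 2.9) in frame 2.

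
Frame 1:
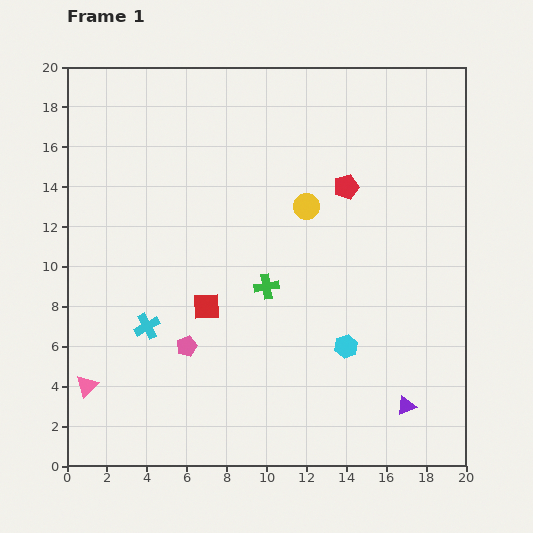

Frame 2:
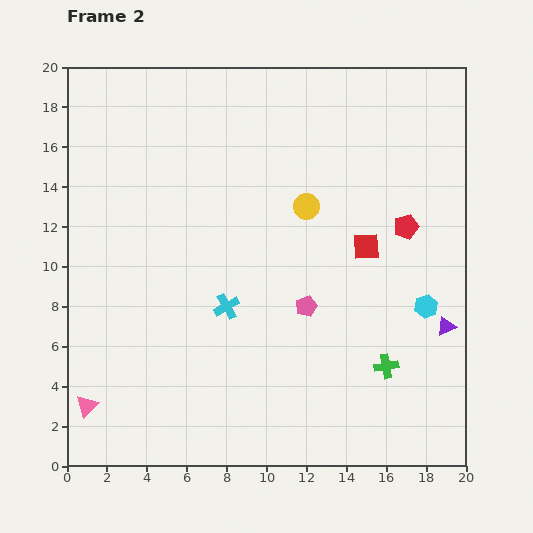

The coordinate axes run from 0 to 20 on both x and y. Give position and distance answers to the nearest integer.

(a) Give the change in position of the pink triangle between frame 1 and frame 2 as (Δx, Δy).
(0, -1)

The pink triangle was at (1, 4) in frame 1 and (1, 3) in frame 2.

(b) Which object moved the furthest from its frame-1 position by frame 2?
the red square

(moved 9; next 7)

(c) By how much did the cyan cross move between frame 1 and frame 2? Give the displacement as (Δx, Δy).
(4, 1)

The cyan cross was at (4, 7) in frame 1 and (8, 8) in frame 2.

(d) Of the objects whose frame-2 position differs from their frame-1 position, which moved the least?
the pink triangle

(moved 1)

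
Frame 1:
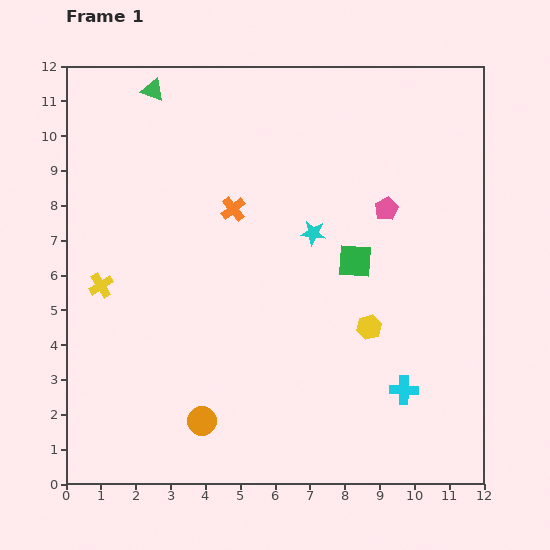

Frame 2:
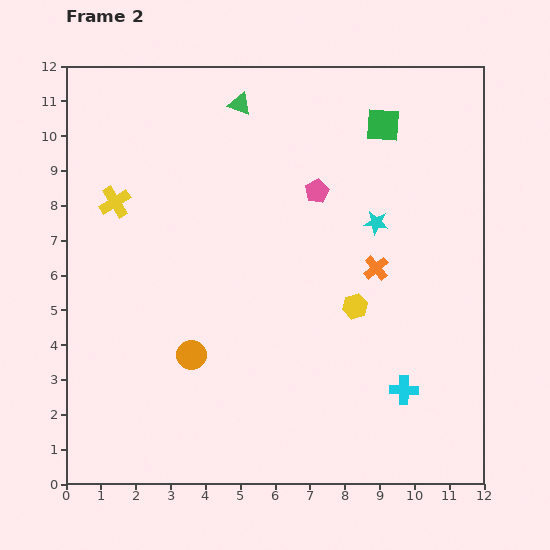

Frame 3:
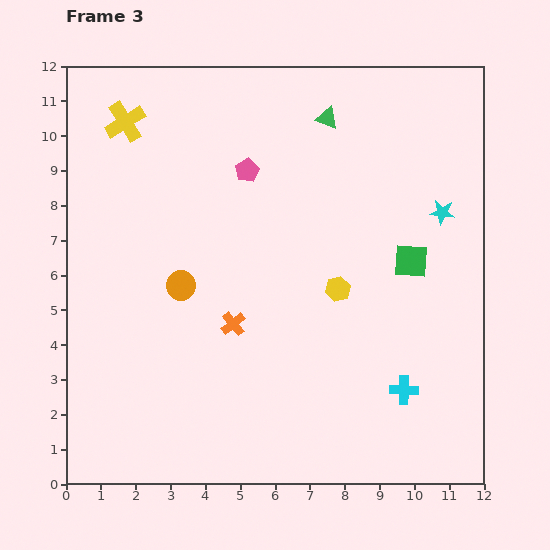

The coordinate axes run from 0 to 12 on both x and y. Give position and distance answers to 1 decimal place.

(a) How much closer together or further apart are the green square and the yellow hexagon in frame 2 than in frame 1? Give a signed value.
+3.4

Distance in frame 1: 1.9. Distance in frame 2: 5.3.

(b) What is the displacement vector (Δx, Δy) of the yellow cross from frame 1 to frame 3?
(0.7, 4.7)

The yellow cross was at (1.0, 5.7) in frame 1 and (1.7, 10.4) in frame 3.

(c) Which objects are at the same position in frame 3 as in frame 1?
the cyan cross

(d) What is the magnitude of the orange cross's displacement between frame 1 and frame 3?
3.3

The orange cross moved from (4.8, 7.9) to (4.8, 4.6), a distance of √(0.0² + 3.3²) ≈ 3.3.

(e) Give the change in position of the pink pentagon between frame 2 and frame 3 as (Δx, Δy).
(-2.0, 0.6)

The pink pentagon was at (7.2, 8.4) in frame 2 and (5.2, 9.0) in frame 3.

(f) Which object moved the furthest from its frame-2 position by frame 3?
the orange cross

(moved 4.4; next 4.0)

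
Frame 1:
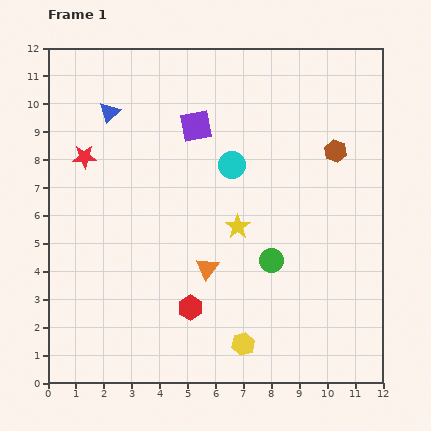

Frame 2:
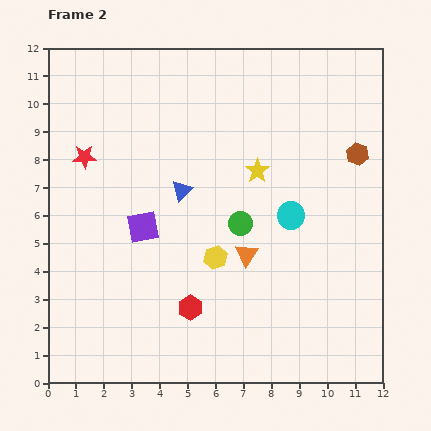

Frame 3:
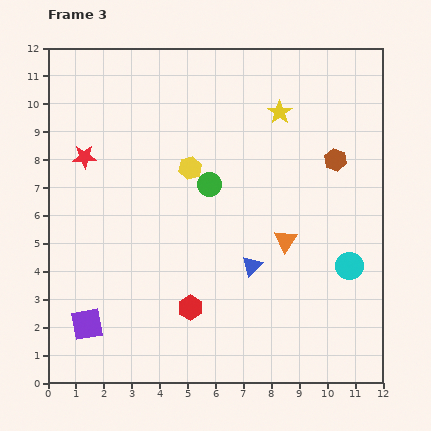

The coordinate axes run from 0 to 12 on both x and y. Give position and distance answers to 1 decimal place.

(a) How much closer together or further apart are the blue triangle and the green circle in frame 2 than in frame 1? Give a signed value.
-5.5

Distance in frame 1: 7.9. Distance in frame 2: 2.4.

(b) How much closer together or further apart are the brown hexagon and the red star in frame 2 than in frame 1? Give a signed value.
+0.8

Distance in frame 1: 9.0. Distance in frame 2: 9.8.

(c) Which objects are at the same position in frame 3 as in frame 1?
the red star, the red hexagon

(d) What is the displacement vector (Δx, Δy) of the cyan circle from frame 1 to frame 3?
(4.2, -3.6)

The cyan circle was at (6.6, 7.8) in frame 1 and (10.8, 4.2) in frame 3.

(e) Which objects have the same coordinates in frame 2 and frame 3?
the red star, the red hexagon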